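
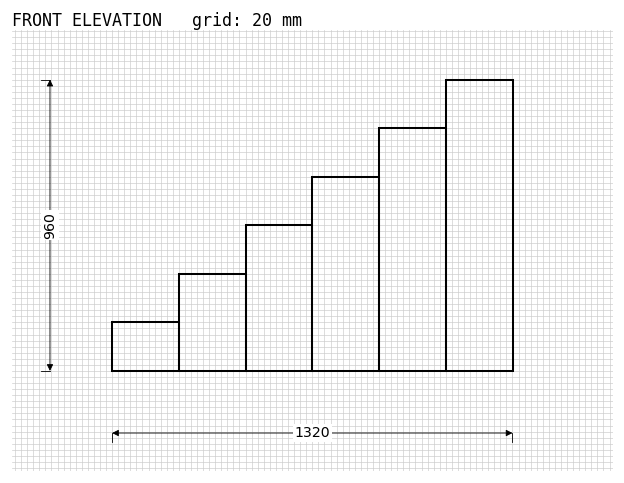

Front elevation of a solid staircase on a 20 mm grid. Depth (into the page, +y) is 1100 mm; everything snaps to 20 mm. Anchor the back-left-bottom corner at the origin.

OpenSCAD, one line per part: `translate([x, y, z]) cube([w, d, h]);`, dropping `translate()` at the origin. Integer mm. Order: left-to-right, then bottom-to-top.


cube([220, 1100, 160]);
translate([220, 0, 0]) cube([220, 1100, 320]);
translate([440, 0, 0]) cube([220, 1100, 480]);
translate([660, 0, 0]) cube([220, 1100, 640]);
translate([880, 0, 0]) cube([220, 1100, 800]);
translate([1100, 0, 0]) cube([220, 1100, 960]);


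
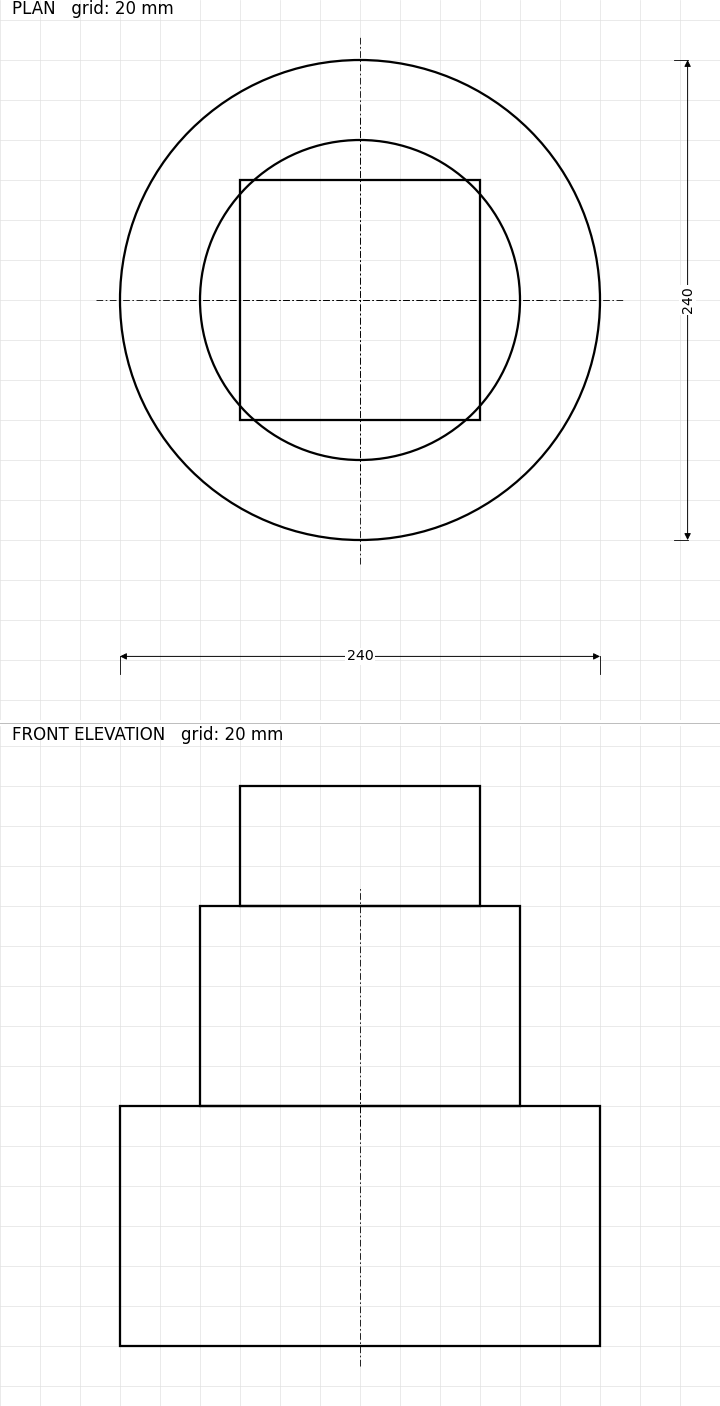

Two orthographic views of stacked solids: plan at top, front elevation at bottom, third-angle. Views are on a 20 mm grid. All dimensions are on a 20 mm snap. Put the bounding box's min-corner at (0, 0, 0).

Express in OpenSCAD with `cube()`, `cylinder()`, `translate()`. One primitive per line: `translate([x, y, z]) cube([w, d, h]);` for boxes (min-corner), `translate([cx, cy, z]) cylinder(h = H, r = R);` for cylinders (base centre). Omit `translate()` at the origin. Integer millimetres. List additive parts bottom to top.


translate([120, 120, 0]) cylinder(h = 120, r = 120);
translate([120, 120, 120]) cylinder(h = 100, r = 80);
translate([60, 60, 220]) cube([120, 120, 60]);


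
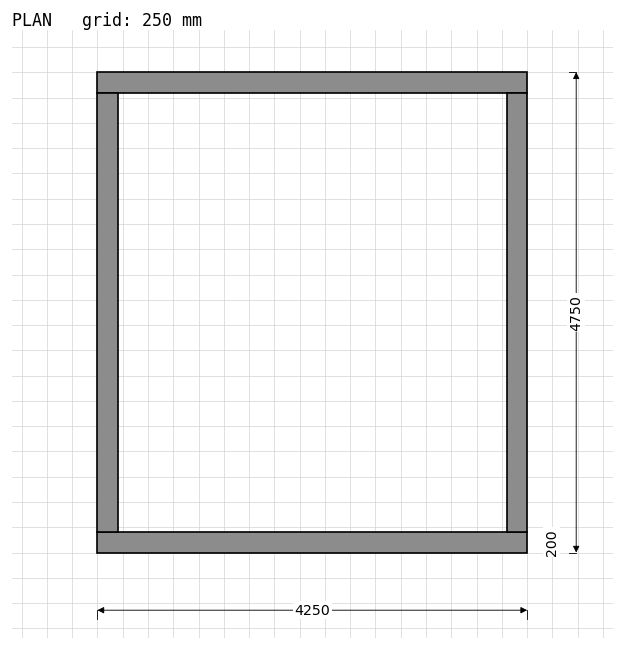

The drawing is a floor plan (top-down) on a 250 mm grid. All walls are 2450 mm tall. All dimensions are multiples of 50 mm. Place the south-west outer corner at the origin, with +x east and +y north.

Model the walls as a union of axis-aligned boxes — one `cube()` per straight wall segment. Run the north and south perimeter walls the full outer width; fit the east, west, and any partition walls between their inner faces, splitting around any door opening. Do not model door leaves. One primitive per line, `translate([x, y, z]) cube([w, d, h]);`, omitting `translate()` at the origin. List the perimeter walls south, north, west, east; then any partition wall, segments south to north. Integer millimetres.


cube([4250, 200, 2450]);
translate([0, 4550, 0]) cube([4250, 200, 2450]);
translate([0, 200, 0]) cube([200, 4350, 2450]);
translate([4050, 200, 0]) cube([200, 4350, 2450]);


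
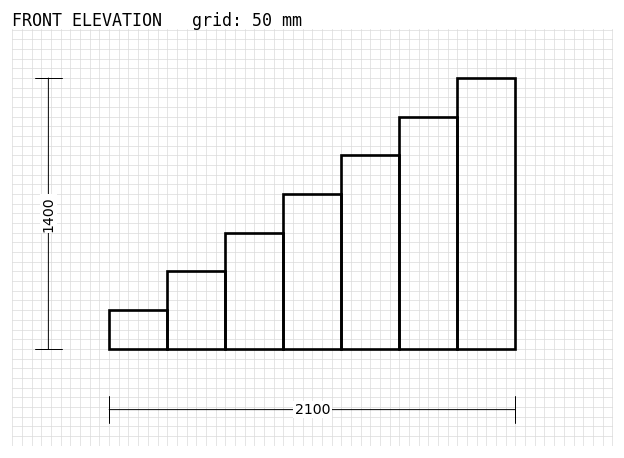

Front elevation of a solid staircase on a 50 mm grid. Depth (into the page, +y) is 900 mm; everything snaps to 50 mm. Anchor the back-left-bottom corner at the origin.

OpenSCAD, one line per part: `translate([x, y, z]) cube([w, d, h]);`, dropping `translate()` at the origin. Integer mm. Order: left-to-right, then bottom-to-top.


cube([300, 900, 200]);
translate([300, 0, 0]) cube([300, 900, 400]);
translate([600, 0, 0]) cube([300, 900, 600]);
translate([900, 0, 0]) cube([300, 900, 800]);
translate([1200, 0, 0]) cube([300, 900, 1000]);
translate([1500, 0, 0]) cube([300, 900, 1200]);
translate([1800, 0, 0]) cube([300, 900, 1400]);


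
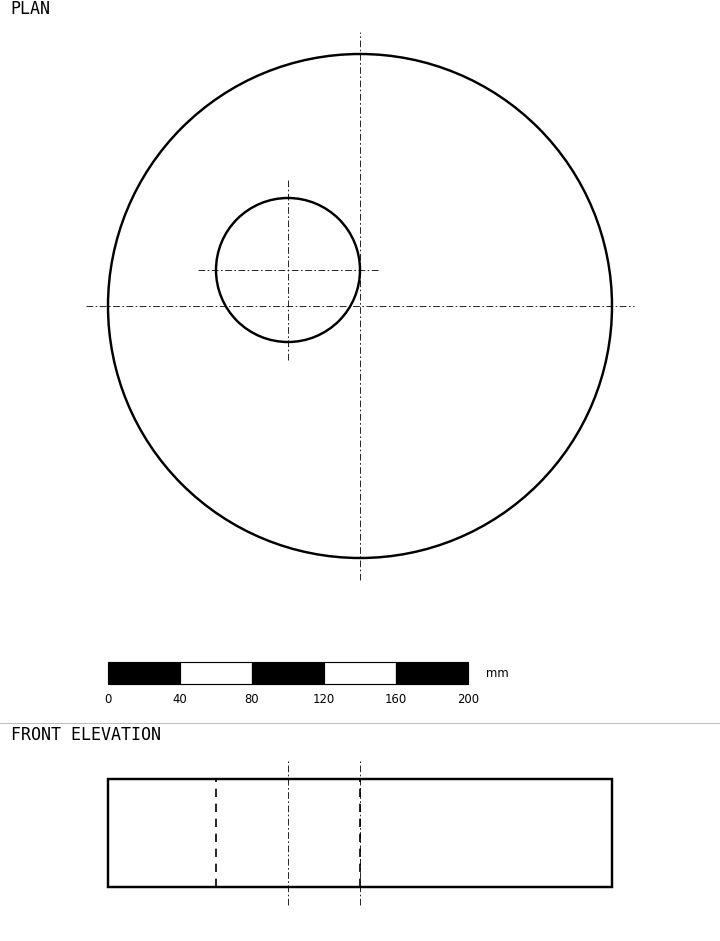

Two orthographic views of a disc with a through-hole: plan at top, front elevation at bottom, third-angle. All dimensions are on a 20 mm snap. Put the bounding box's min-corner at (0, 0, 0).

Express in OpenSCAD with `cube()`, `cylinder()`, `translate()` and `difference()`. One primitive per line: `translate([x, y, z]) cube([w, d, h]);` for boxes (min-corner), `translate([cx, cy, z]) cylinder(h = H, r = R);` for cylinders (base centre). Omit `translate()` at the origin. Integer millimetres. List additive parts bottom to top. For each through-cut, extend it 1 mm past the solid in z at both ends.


difference() {
  translate([140, 140, 0]) cylinder(h = 60, r = 140);
  translate([100, 160, -1]) cylinder(h = 62, r = 40);
}


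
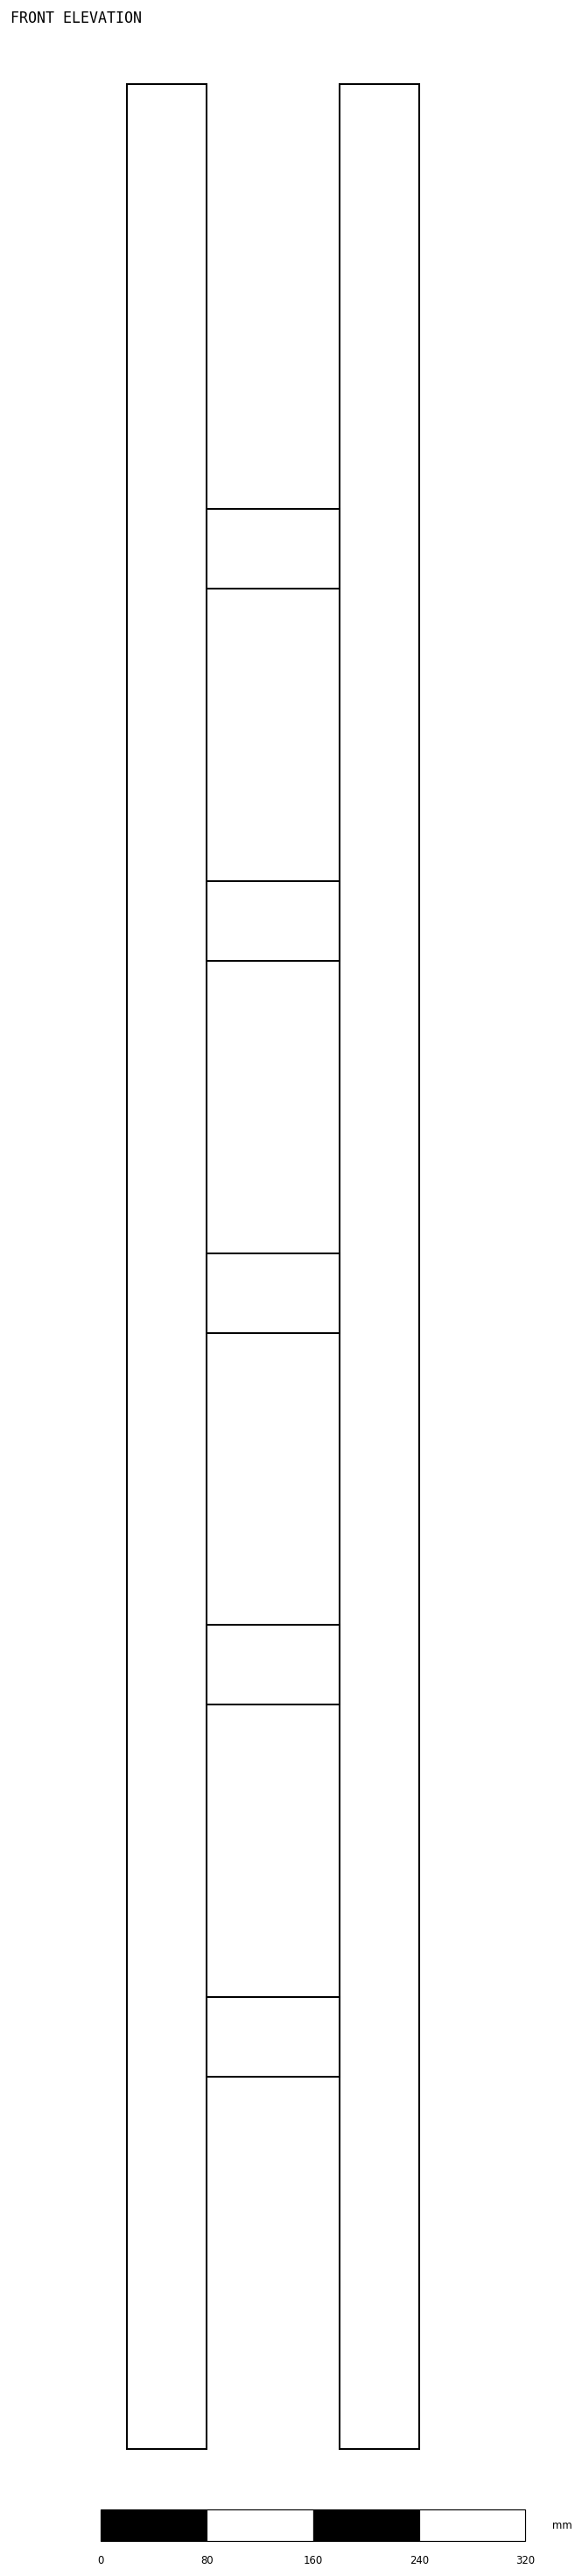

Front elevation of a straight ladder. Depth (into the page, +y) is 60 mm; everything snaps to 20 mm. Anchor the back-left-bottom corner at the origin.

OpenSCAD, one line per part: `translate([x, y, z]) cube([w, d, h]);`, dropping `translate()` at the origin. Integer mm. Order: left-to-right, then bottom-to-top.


cube([60, 60, 1780]);
translate([60, 0, 280]) cube([100, 60, 60]);
translate([60, 0, 560]) cube([100, 60, 60]);
translate([60, 0, 840]) cube([100, 60, 60]);
translate([60, 0, 1120]) cube([100, 60, 60]);
translate([60, 0, 1400]) cube([100, 60, 60]);
translate([160, 0, 0]) cube([60, 60, 1780]);


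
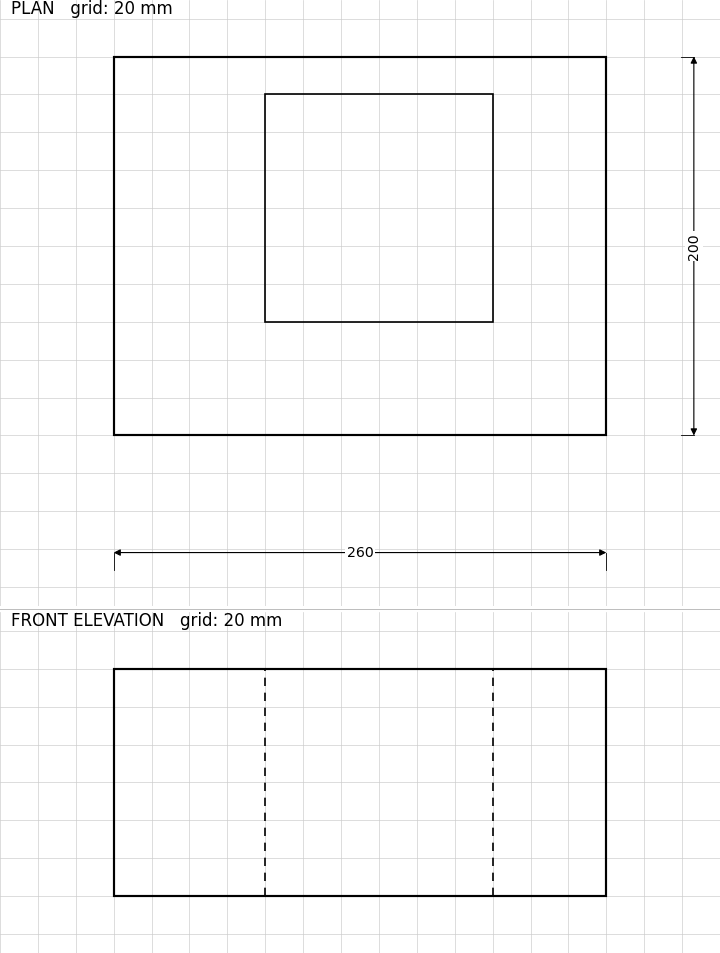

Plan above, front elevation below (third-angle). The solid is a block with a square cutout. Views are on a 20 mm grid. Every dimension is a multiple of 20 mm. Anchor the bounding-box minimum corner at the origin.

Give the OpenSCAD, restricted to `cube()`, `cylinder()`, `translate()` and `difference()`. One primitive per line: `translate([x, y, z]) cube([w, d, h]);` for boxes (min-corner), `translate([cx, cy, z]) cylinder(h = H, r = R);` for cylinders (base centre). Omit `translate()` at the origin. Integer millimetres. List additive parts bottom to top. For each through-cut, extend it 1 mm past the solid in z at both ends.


difference() {
  cube([260, 200, 120]);
  translate([80, 60, -1]) cube([120, 120, 122]);
}


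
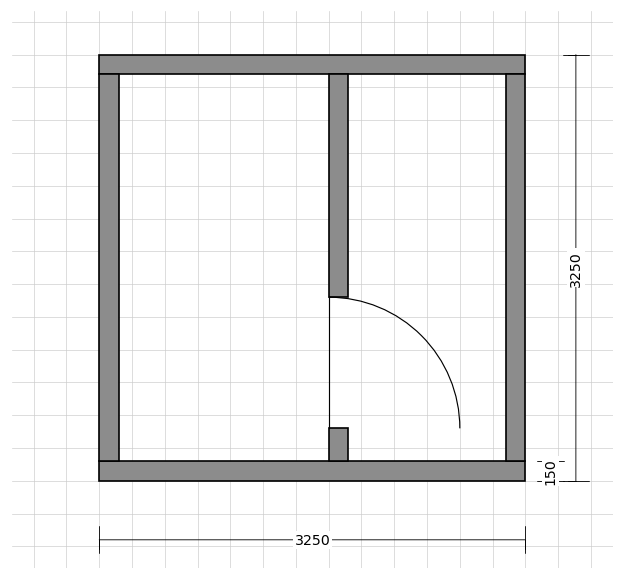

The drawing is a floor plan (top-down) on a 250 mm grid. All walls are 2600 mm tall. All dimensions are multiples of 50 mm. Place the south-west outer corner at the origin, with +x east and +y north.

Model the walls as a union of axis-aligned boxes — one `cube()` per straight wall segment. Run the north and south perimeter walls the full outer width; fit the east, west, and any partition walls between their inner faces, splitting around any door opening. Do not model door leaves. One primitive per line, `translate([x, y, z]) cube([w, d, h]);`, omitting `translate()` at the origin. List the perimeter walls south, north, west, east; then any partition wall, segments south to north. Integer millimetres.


cube([3250, 150, 2600]);
translate([0, 3100, 0]) cube([3250, 150, 2600]);
translate([0, 150, 0]) cube([150, 2950, 2600]);
translate([3100, 150, 0]) cube([150, 2950, 2600]);
translate([1750, 150, 0]) cube([150, 250, 2600]);
translate([1750, 1400, 0]) cube([150, 1700, 2600]);


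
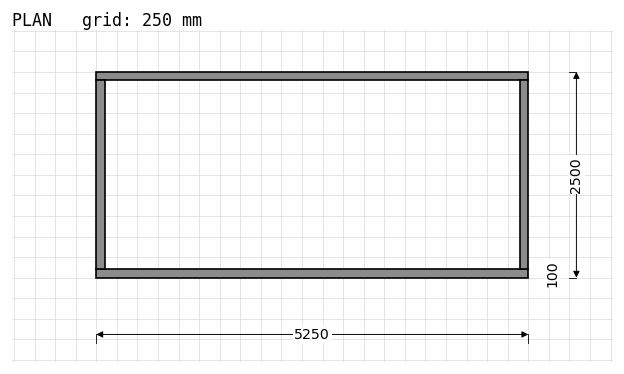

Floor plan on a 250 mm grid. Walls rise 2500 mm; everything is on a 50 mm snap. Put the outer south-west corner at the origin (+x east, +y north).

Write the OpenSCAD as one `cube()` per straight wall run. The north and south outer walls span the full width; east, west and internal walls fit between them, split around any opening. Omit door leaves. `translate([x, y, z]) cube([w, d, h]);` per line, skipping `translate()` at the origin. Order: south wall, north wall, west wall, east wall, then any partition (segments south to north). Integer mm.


cube([5250, 100, 2500]);
translate([0, 2400, 0]) cube([5250, 100, 2500]);
translate([0, 100, 0]) cube([100, 2300, 2500]);
translate([5150, 100, 0]) cube([100, 2300, 2500]);


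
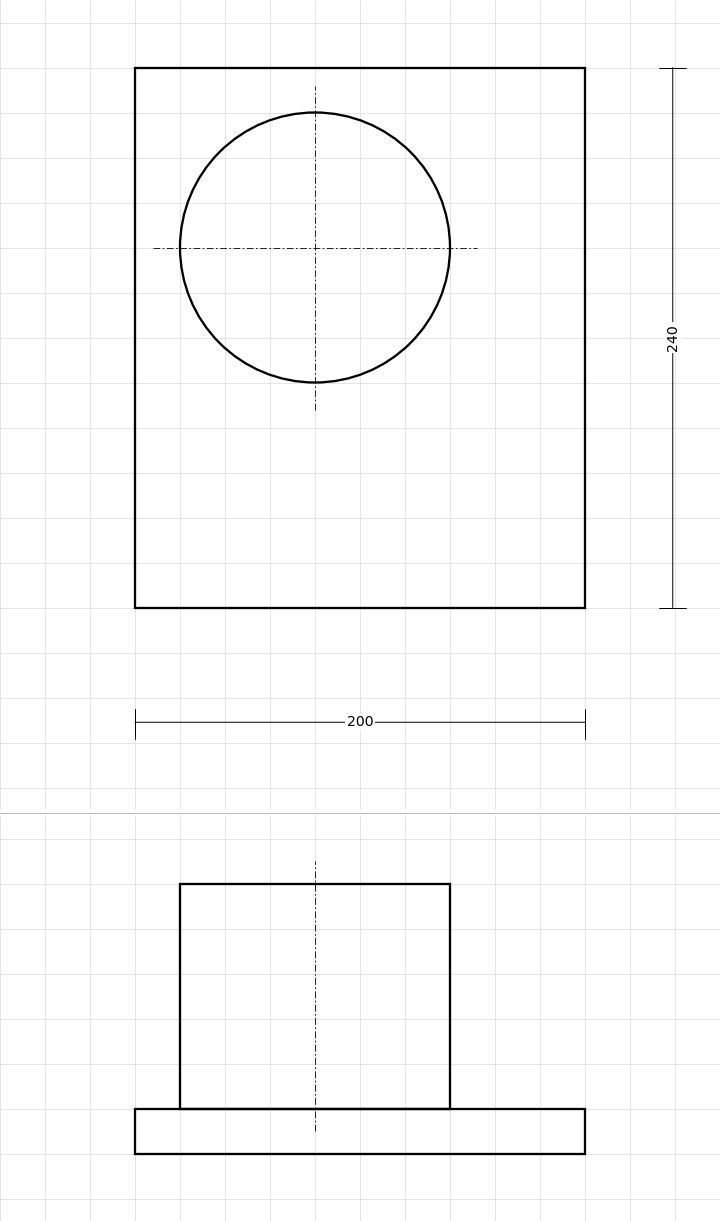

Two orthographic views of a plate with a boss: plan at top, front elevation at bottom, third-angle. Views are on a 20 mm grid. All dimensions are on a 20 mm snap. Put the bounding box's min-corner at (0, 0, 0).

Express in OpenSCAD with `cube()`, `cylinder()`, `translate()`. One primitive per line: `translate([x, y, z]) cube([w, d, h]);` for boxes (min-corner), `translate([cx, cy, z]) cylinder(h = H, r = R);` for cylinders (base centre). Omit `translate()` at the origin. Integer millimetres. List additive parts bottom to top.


cube([200, 240, 20]);
translate([80, 160, 20]) cylinder(h = 100, r = 60);


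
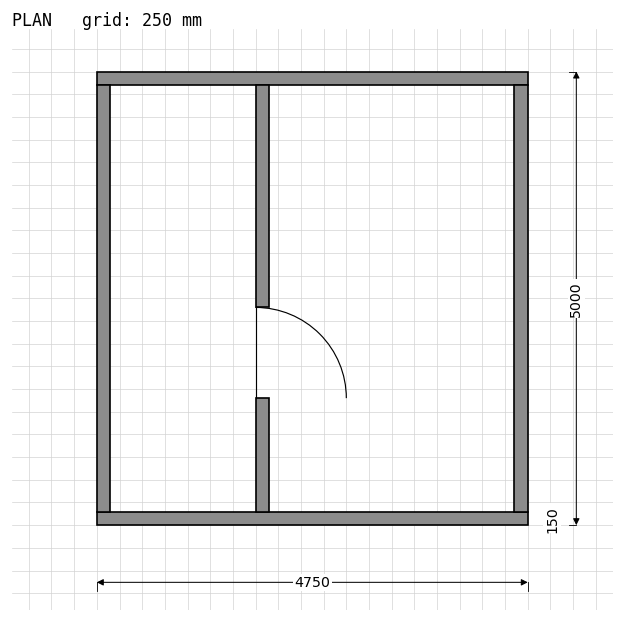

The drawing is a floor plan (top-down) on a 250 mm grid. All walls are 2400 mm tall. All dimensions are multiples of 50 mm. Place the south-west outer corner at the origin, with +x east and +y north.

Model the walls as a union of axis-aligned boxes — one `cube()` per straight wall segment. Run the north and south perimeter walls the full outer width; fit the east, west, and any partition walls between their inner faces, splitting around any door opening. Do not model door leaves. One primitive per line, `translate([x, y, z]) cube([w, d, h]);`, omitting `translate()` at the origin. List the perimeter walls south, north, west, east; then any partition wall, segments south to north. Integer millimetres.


cube([4750, 150, 2400]);
translate([0, 4850, 0]) cube([4750, 150, 2400]);
translate([0, 150, 0]) cube([150, 4700, 2400]);
translate([4600, 150, 0]) cube([150, 4700, 2400]);
translate([1750, 150, 0]) cube([150, 1250, 2400]);
translate([1750, 2400, 0]) cube([150, 2450, 2400]);


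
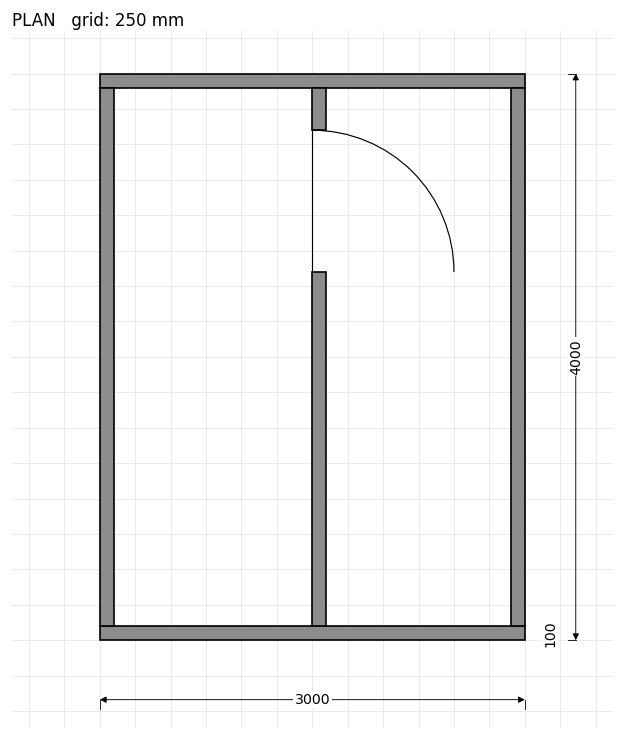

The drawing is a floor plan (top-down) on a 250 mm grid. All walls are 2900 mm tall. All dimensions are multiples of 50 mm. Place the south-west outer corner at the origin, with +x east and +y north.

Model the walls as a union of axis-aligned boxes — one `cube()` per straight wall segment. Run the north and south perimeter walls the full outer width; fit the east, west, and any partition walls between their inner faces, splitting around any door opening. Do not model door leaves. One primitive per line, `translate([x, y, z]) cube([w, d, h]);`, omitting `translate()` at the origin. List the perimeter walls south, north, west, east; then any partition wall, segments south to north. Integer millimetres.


cube([3000, 100, 2900]);
translate([0, 3900, 0]) cube([3000, 100, 2900]);
translate([0, 100, 0]) cube([100, 3800, 2900]);
translate([2900, 100, 0]) cube([100, 3800, 2900]);
translate([1500, 100, 0]) cube([100, 2500, 2900]);
translate([1500, 3600, 0]) cube([100, 300, 2900]);


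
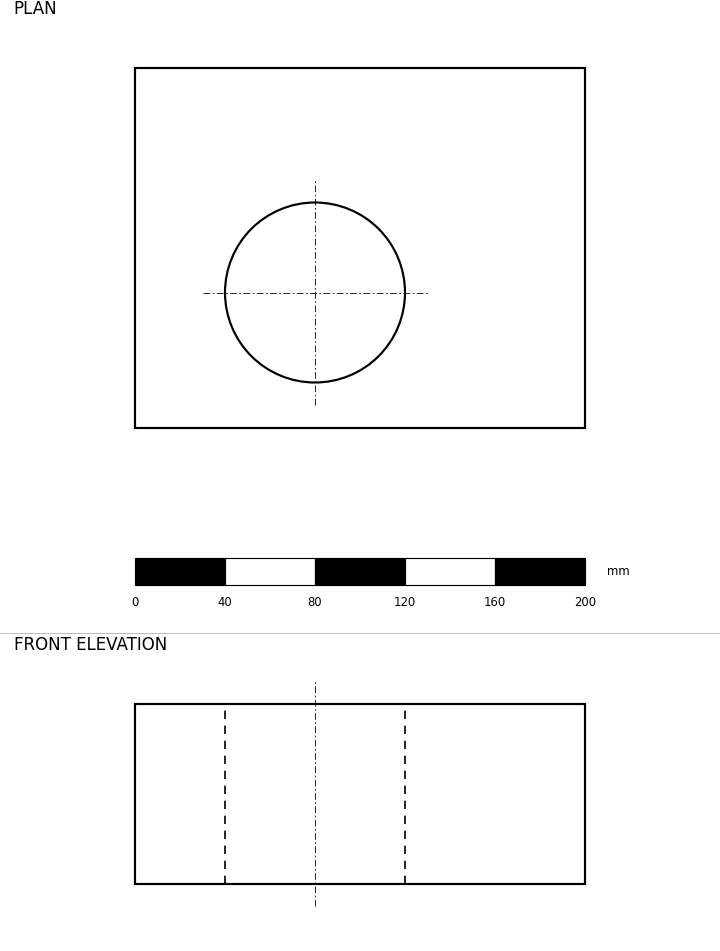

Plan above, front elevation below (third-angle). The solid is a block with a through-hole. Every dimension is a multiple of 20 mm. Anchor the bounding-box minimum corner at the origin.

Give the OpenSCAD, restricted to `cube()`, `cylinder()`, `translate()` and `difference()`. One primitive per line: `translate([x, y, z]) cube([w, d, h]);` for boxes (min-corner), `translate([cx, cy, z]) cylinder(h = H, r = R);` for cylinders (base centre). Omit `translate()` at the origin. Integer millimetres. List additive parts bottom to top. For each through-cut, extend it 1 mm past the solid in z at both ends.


difference() {
  cube([200, 160, 80]);
  translate([80, 60, -1]) cylinder(h = 82, r = 40);
}


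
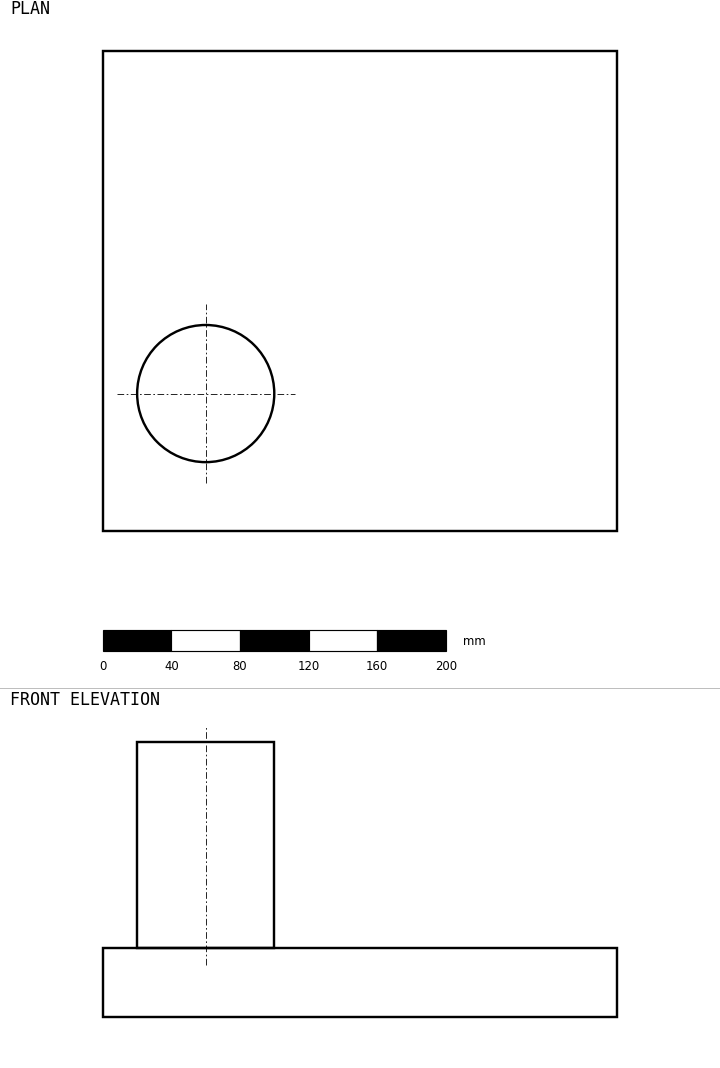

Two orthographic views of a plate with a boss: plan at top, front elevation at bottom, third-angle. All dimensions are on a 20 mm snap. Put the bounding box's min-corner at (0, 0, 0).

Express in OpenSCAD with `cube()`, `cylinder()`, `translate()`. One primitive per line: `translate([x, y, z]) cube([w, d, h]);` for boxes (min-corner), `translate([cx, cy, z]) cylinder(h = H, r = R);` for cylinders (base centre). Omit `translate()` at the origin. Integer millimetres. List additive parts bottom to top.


cube([300, 280, 40]);
translate([60, 80, 40]) cylinder(h = 120, r = 40);


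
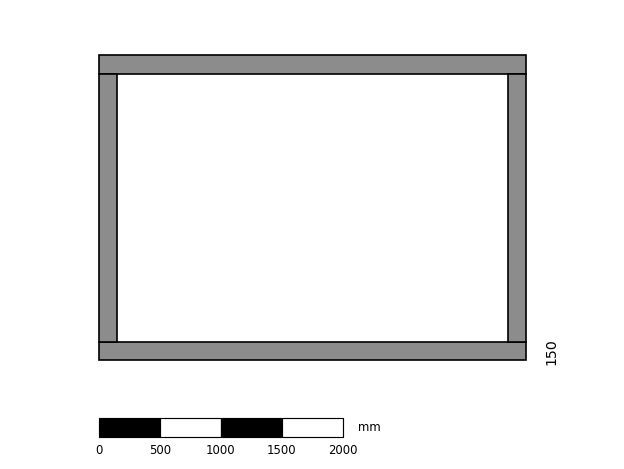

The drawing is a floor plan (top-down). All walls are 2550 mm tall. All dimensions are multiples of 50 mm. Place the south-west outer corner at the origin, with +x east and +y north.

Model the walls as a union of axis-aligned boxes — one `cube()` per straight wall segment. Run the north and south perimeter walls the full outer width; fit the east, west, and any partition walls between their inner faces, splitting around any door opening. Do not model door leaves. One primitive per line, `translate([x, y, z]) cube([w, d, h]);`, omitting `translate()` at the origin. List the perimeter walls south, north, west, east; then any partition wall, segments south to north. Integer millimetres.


cube([3500, 150, 2550]);
translate([0, 2350, 0]) cube([3500, 150, 2550]);
translate([0, 150, 0]) cube([150, 2200, 2550]);
translate([3350, 150, 0]) cube([150, 2200, 2550]);


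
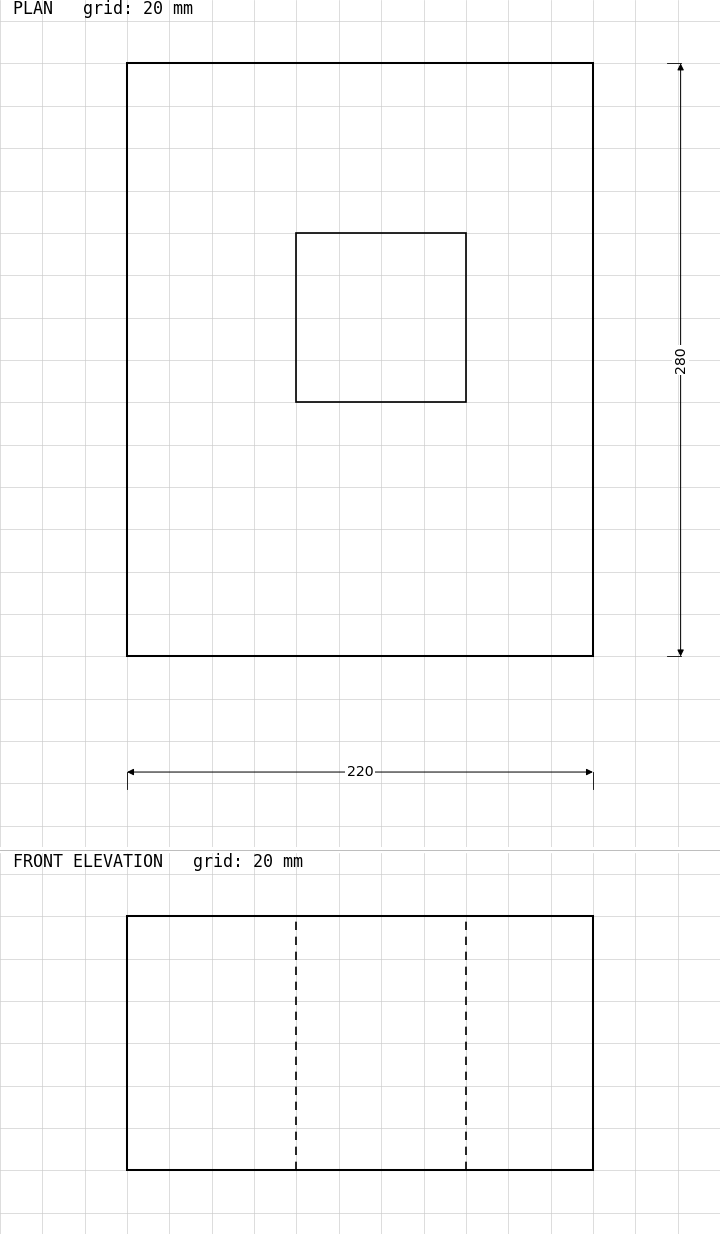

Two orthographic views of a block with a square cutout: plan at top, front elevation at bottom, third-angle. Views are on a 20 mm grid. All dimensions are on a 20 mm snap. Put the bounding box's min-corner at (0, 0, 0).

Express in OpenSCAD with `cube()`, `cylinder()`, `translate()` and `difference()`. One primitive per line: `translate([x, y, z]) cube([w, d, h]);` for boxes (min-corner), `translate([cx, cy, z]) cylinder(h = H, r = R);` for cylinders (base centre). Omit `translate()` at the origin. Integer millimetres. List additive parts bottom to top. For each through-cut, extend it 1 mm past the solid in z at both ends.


difference() {
  cube([220, 280, 120]);
  translate([80, 120, -1]) cube([80, 80, 122]);
}


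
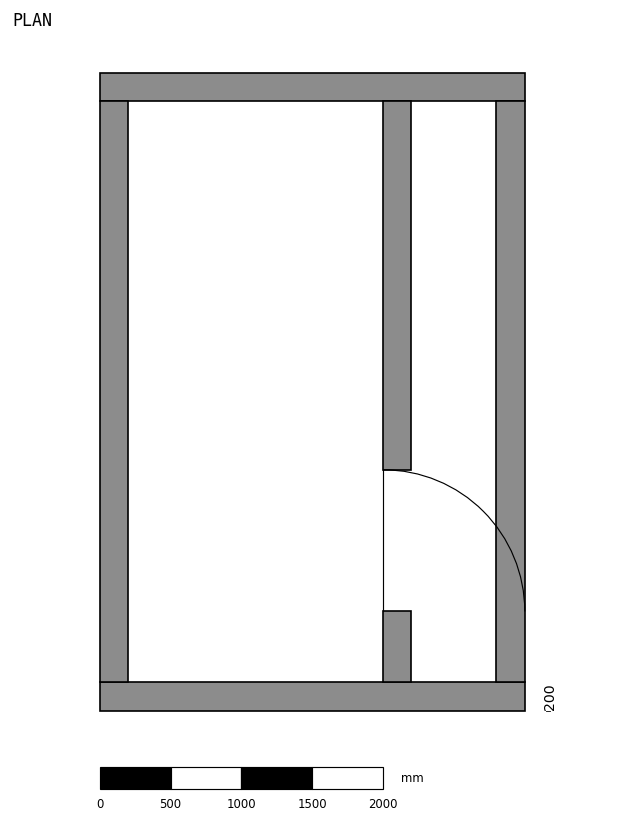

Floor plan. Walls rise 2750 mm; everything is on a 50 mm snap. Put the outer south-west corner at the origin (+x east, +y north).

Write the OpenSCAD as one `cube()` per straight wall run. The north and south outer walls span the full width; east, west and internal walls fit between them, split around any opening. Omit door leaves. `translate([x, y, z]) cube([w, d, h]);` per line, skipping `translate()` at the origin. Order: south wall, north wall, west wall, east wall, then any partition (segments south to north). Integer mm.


cube([3000, 200, 2750]);
translate([0, 4300, 0]) cube([3000, 200, 2750]);
translate([0, 200, 0]) cube([200, 4100, 2750]);
translate([2800, 200, 0]) cube([200, 4100, 2750]);
translate([2000, 200, 0]) cube([200, 500, 2750]);
translate([2000, 1700, 0]) cube([200, 2600, 2750]);


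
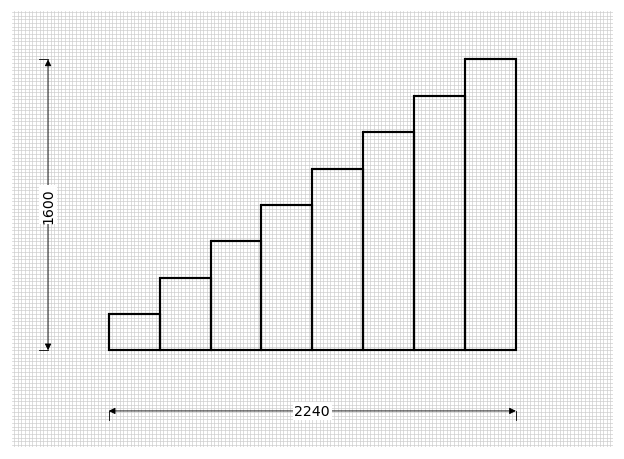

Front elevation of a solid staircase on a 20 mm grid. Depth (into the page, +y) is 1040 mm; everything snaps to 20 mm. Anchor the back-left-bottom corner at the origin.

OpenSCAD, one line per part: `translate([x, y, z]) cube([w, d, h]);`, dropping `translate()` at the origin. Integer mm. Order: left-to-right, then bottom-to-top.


cube([280, 1040, 200]);
translate([280, 0, 0]) cube([280, 1040, 400]);
translate([560, 0, 0]) cube([280, 1040, 600]);
translate([840, 0, 0]) cube([280, 1040, 800]);
translate([1120, 0, 0]) cube([280, 1040, 1000]);
translate([1400, 0, 0]) cube([280, 1040, 1200]);
translate([1680, 0, 0]) cube([280, 1040, 1400]);
translate([1960, 0, 0]) cube([280, 1040, 1600]);


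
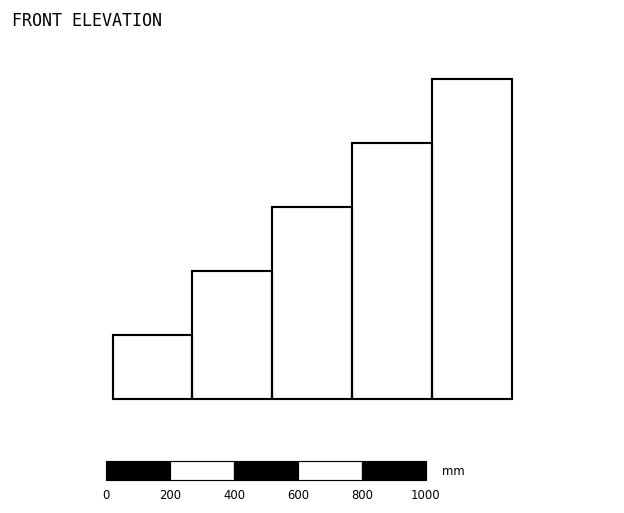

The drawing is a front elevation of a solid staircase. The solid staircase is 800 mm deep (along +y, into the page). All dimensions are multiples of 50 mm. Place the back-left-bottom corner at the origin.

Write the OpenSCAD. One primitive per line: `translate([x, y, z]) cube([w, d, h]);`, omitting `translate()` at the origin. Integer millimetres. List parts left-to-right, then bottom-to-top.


cube([250, 800, 200]);
translate([250, 0, 0]) cube([250, 800, 400]);
translate([500, 0, 0]) cube([250, 800, 600]);
translate([750, 0, 0]) cube([250, 800, 800]);
translate([1000, 0, 0]) cube([250, 800, 1000]);


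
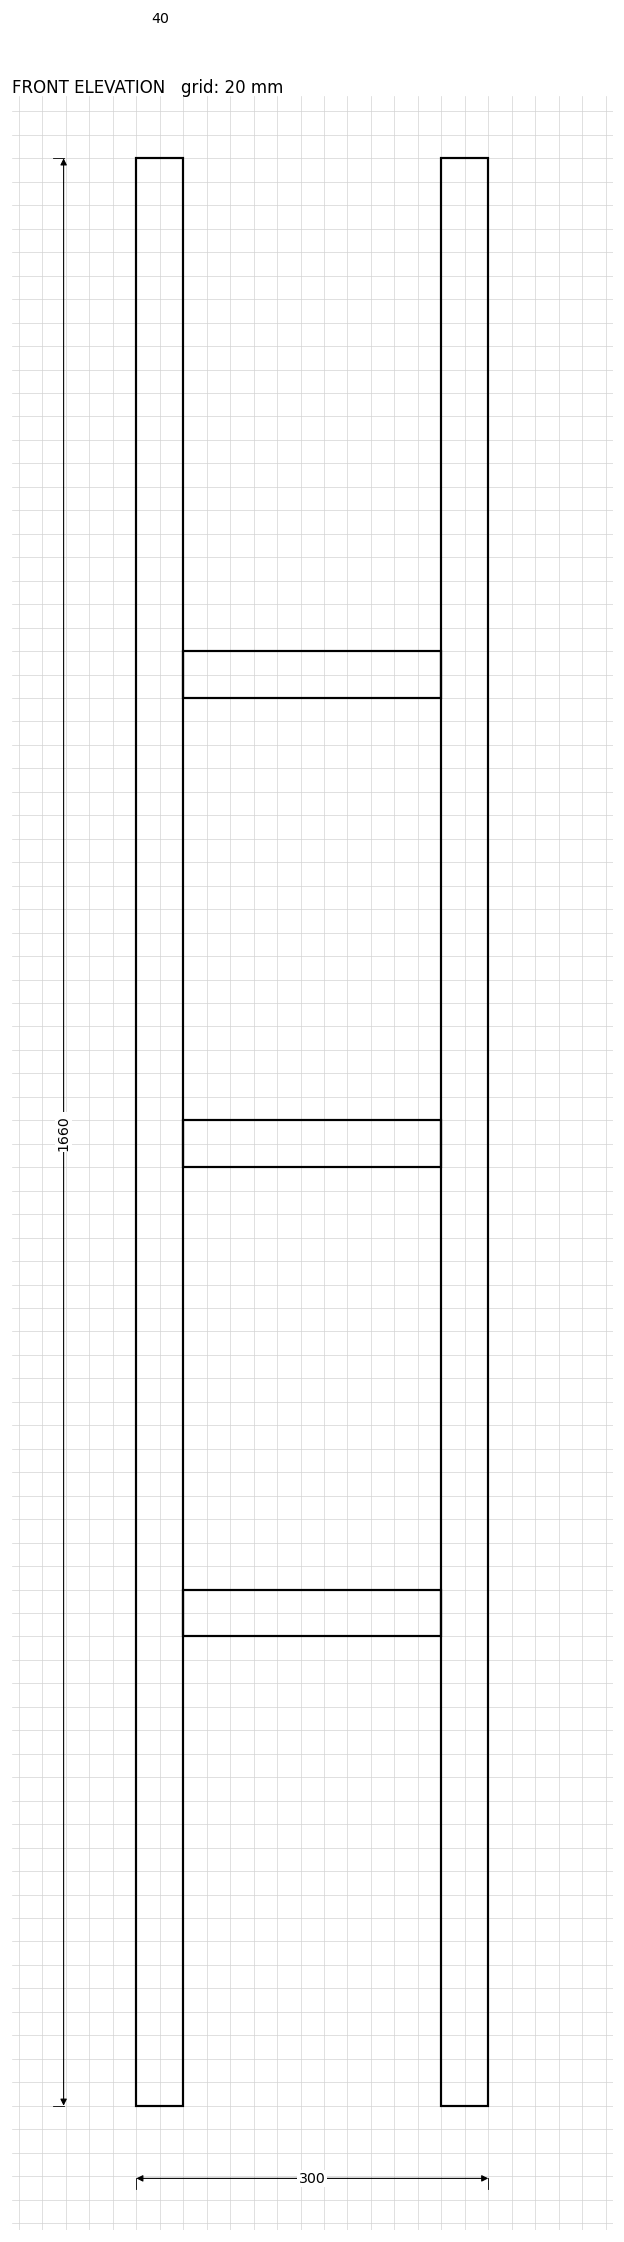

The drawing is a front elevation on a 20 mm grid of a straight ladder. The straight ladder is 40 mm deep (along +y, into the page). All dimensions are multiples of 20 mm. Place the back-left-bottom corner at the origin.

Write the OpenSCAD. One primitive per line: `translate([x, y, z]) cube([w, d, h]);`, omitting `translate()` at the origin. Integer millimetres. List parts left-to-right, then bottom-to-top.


cube([40, 40, 1660]);
translate([40, 0, 400]) cube([220, 40, 40]);
translate([40, 0, 800]) cube([220, 40, 40]);
translate([40, 0, 1200]) cube([220, 40, 40]);
translate([260, 0, 0]) cube([40, 40, 1660]);


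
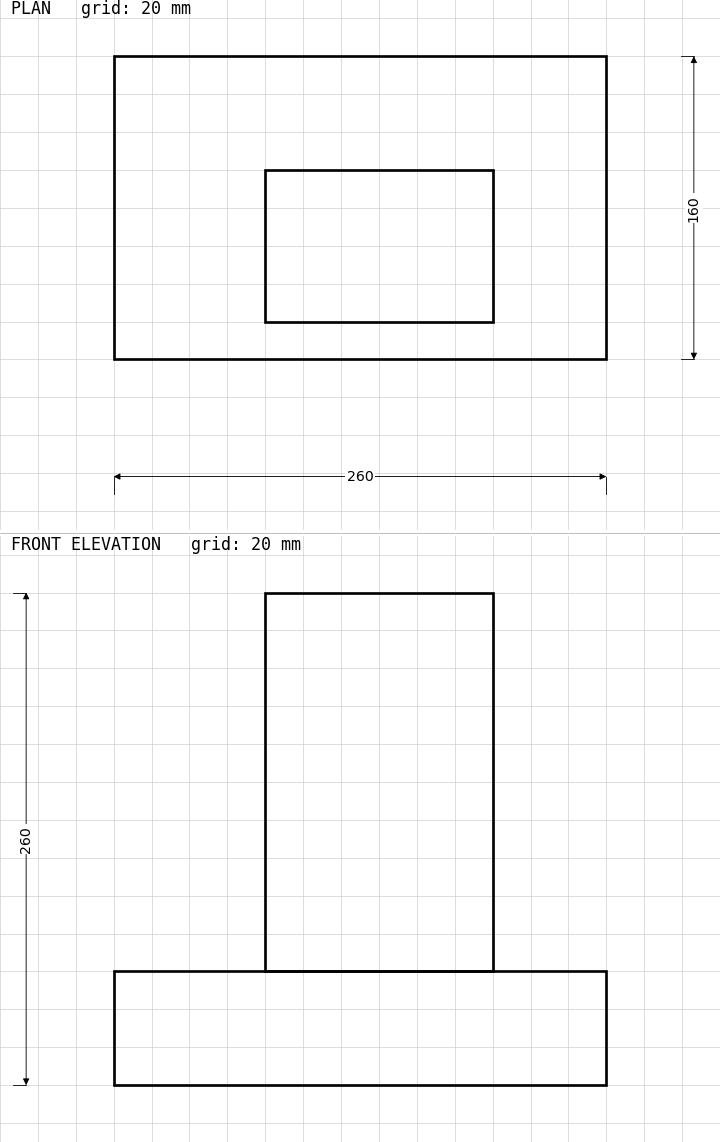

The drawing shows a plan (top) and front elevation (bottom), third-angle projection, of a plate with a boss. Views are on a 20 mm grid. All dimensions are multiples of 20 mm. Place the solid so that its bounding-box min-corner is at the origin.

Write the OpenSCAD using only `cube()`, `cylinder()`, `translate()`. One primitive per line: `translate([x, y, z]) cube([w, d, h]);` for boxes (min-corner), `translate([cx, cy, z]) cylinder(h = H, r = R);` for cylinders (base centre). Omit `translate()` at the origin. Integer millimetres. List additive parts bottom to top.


cube([260, 160, 60]);
translate([80, 20, 60]) cube([120, 80, 200]);


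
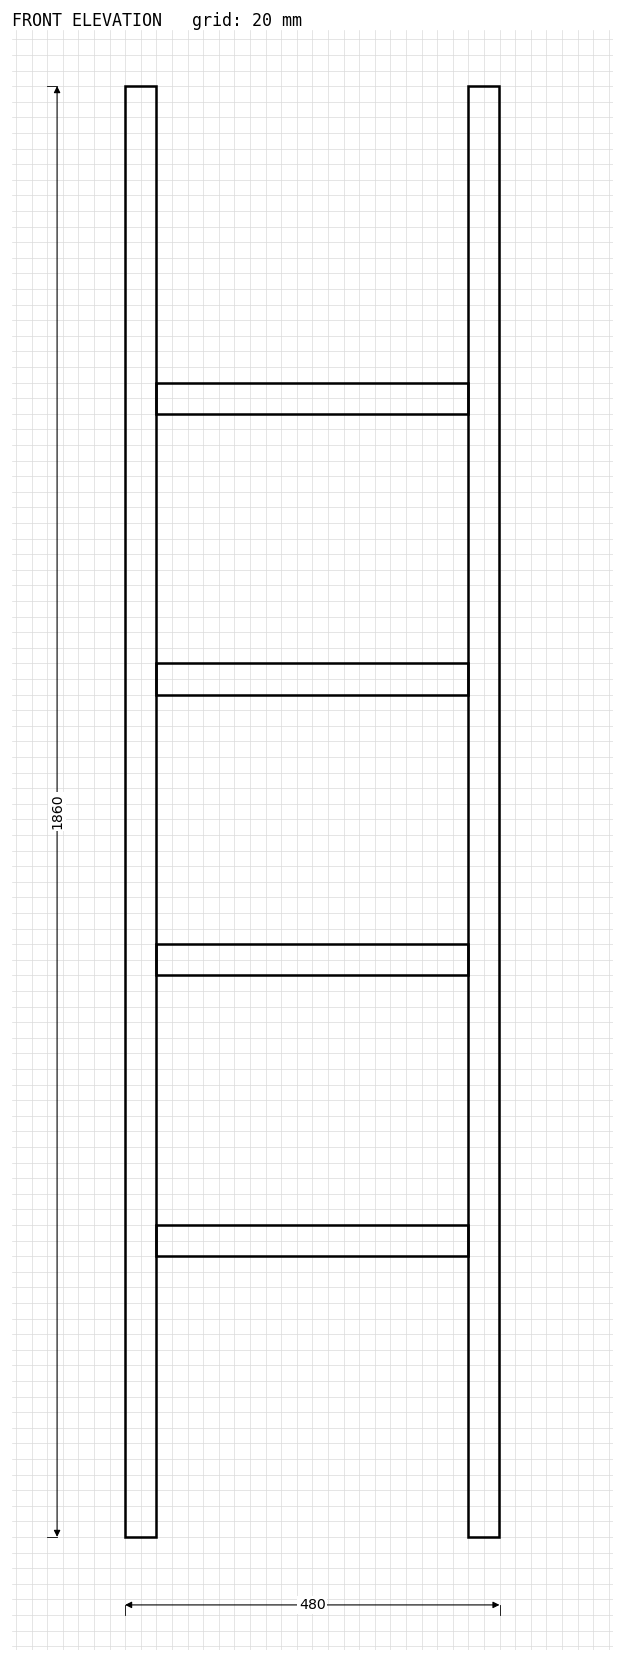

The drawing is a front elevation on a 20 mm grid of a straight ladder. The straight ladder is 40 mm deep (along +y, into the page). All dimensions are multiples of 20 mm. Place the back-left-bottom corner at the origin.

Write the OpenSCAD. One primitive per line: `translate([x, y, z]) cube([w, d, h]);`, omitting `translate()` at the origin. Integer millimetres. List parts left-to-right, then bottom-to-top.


cube([40, 40, 1860]);
translate([40, 0, 360]) cube([400, 40, 40]);
translate([40, 0, 720]) cube([400, 40, 40]);
translate([40, 0, 1080]) cube([400, 40, 40]);
translate([40, 0, 1440]) cube([400, 40, 40]);
translate([440, 0, 0]) cube([40, 40, 1860]);


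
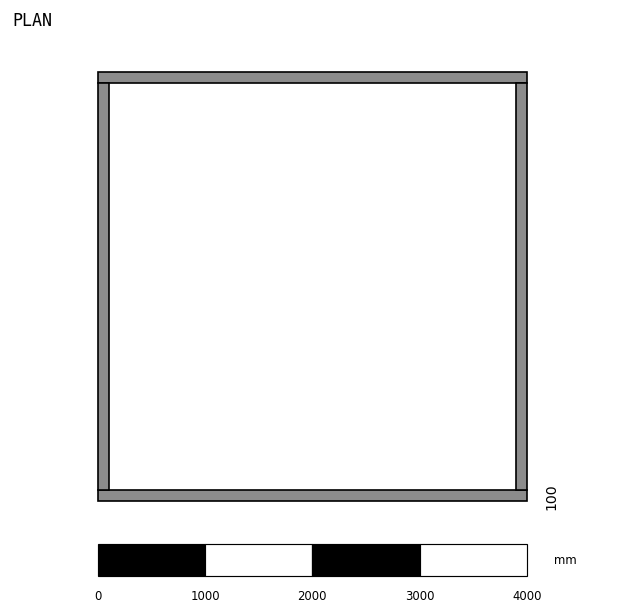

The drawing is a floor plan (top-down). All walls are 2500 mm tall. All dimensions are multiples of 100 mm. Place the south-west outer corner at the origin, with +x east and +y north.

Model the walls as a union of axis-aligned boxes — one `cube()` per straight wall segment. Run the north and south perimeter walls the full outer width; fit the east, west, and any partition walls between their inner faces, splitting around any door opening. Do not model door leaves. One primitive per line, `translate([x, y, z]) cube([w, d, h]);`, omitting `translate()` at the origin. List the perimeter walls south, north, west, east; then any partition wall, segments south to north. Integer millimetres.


cube([4000, 100, 2500]);
translate([0, 3900, 0]) cube([4000, 100, 2500]);
translate([0, 100, 0]) cube([100, 3800, 2500]);
translate([3900, 100, 0]) cube([100, 3800, 2500]);


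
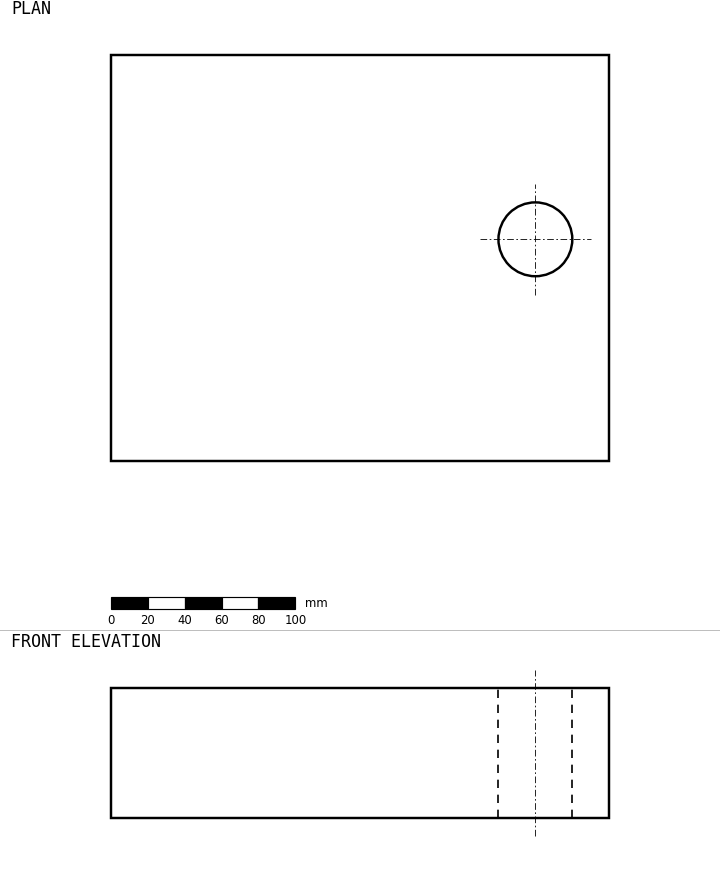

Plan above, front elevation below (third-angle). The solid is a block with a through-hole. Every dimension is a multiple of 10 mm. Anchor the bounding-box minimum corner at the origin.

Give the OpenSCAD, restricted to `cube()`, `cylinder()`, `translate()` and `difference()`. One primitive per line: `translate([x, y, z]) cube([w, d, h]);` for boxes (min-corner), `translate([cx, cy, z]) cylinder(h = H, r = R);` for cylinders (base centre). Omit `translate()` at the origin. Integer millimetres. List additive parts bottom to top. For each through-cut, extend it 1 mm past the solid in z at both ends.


difference() {
  cube([270, 220, 70]);
  translate([230, 120, -1]) cylinder(h = 72, r = 20);
}


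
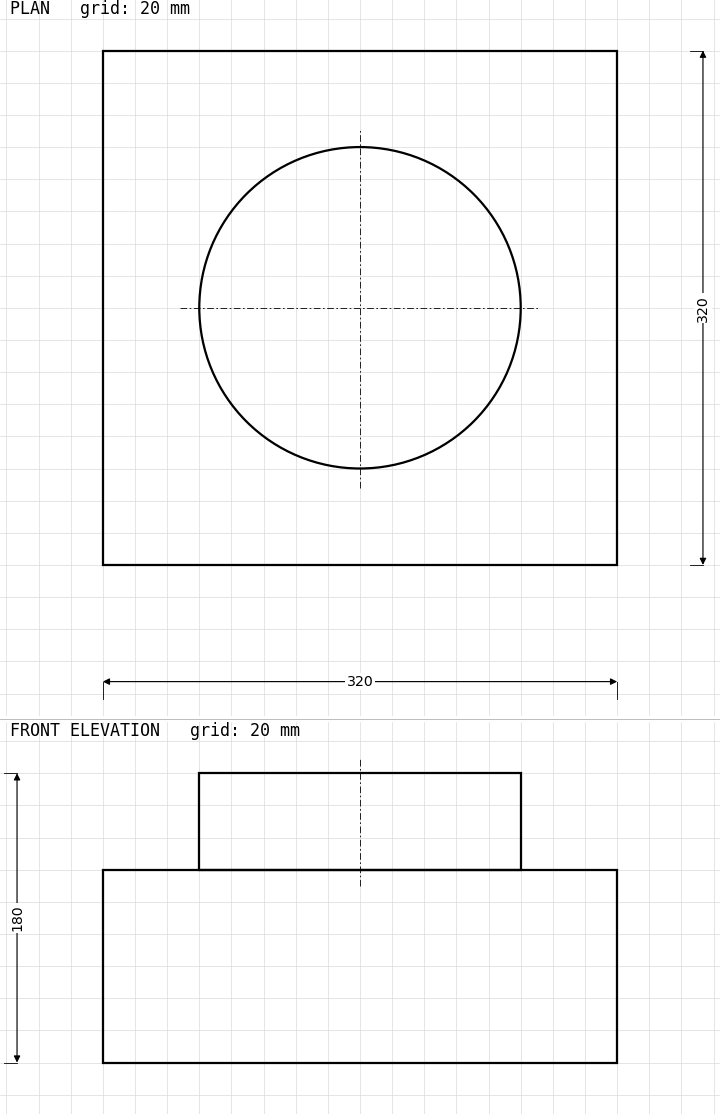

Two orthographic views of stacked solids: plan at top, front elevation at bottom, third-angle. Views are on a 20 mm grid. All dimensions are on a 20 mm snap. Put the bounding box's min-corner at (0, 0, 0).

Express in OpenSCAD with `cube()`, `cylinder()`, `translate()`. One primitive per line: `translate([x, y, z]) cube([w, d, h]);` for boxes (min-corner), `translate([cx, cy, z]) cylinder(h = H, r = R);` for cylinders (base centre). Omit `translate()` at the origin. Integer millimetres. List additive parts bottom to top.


cube([320, 320, 120]);
translate([160, 160, 120]) cylinder(h = 60, r = 100);


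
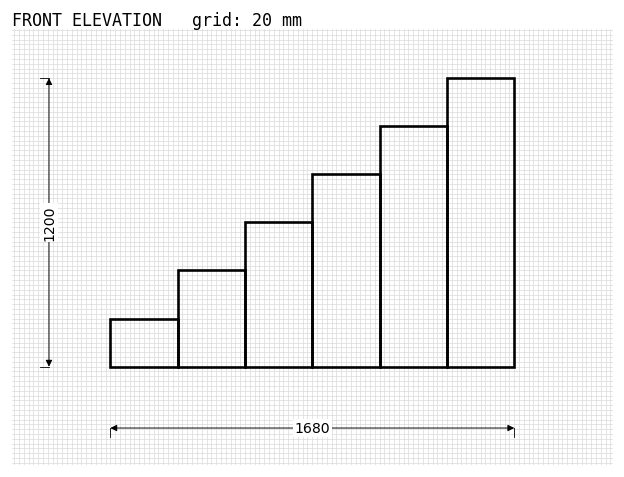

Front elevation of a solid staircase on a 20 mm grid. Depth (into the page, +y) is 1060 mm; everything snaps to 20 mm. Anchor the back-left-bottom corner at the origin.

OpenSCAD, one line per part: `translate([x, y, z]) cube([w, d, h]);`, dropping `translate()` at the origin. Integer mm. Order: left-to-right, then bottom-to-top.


cube([280, 1060, 200]);
translate([280, 0, 0]) cube([280, 1060, 400]);
translate([560, 0, 0]) cube([280, 1060, 600]);
translate([840, 0, 0]) cube([280, 1060, 800]);
translate([1120, 0, 0]) cube([280, 1060, 1000]);
translate([1400, 0, 0]) cube([280, 1060, 1200]);


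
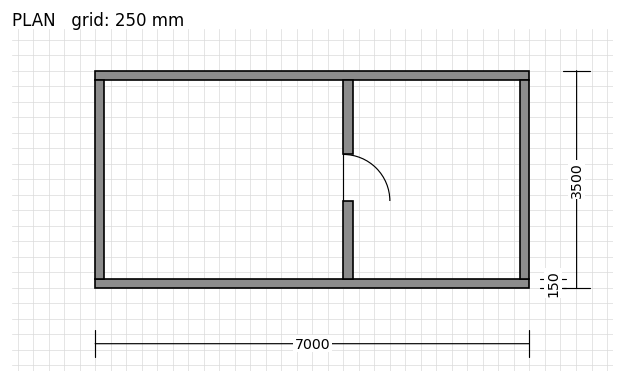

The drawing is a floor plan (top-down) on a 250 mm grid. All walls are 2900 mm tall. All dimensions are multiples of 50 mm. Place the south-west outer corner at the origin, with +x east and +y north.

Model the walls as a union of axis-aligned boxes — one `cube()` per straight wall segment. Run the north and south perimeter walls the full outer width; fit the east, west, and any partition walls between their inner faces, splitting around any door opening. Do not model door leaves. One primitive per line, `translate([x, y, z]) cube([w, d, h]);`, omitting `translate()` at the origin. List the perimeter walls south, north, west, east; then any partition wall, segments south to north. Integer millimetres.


cube([7000, 150, 2900]);
translate([0, 3350, 0]) cube([7000, 150, 2900]);
translate([0, 150, 0]) cube([150, 3200, 2900]);
translate([6850, 150, 0]) cube([150, 3200, 2900]);
translate([4000, 150, 0]) cube([150, 1250, 2900]);
translate([4000, 2150, 0]) cube([150, 1200, 2900]);


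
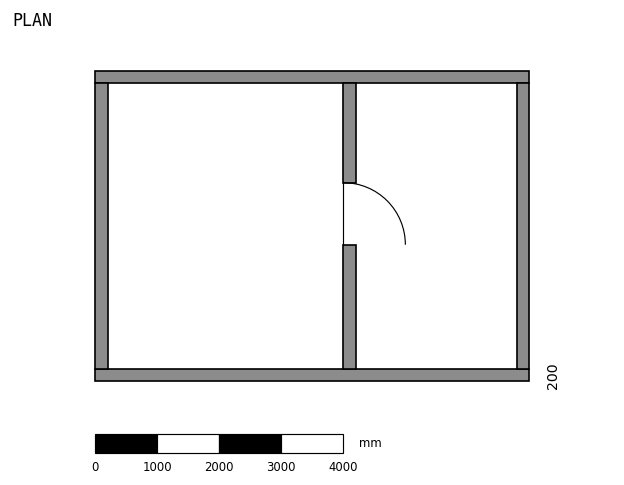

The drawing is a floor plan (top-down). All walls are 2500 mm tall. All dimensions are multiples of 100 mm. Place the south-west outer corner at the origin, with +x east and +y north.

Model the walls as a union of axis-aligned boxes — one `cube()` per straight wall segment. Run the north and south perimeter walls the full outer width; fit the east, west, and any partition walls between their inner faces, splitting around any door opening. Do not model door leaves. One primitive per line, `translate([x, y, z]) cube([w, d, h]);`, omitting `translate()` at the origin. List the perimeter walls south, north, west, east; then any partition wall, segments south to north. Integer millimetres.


cube([7000, 200, 2500]);
translate([0, 4800, 0]) cube([7000, 200, 2500]);
translate([0, 200, 0]) cube([200, 4600, 2500]);
translate([6800, 200, 0]) cube([200, 4600, 2500]);
translate([4000, 200, 0]) cube([200, 2000, 2500]);
translate([4000, 3200, 0]) cube([200, 1600, 2500]);


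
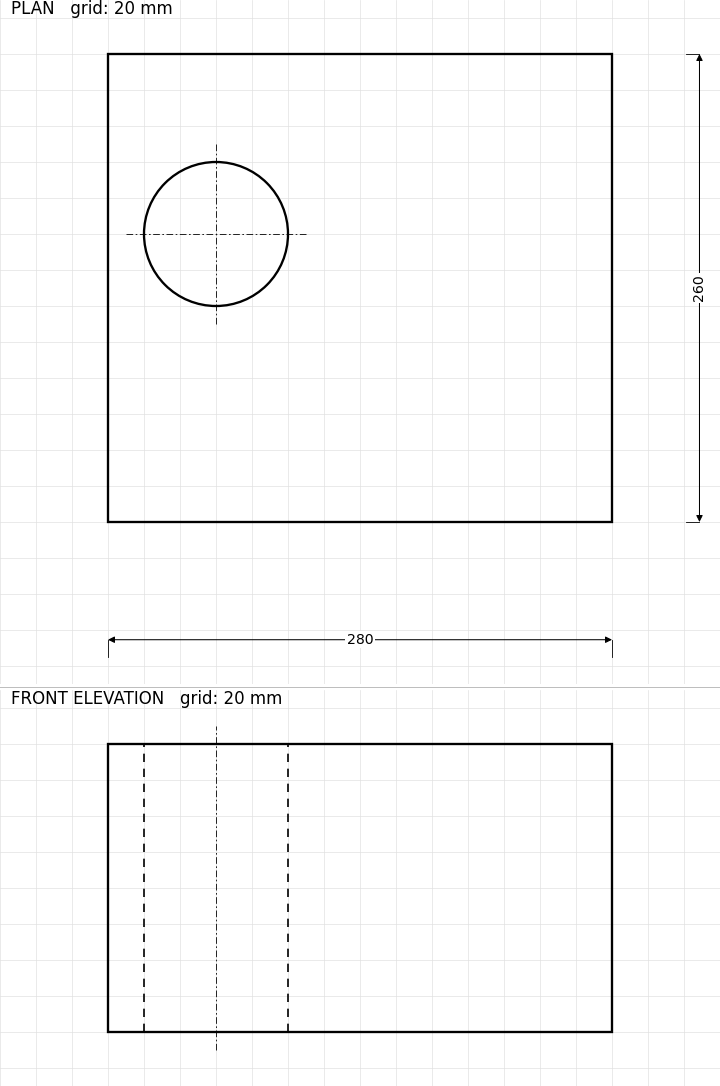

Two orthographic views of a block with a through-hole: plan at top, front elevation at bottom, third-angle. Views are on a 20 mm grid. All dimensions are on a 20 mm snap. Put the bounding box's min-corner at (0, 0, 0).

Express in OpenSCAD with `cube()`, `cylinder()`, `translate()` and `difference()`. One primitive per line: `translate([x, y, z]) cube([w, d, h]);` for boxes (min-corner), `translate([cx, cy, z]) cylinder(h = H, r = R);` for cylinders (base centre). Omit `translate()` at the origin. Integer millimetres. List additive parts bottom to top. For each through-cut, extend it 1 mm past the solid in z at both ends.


difference() {
  cube([280, 260, 160]);
  translate([60, 160, -1]) cylinder(h = 162, r = 40);
}


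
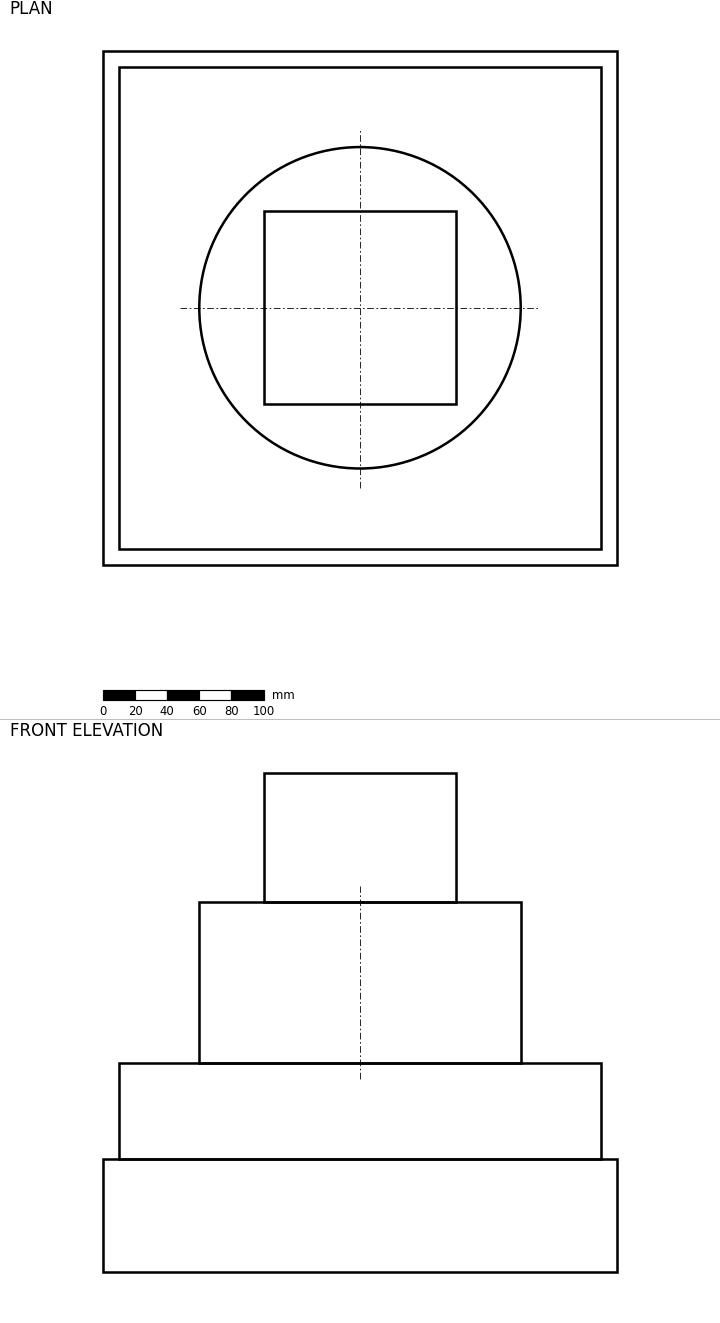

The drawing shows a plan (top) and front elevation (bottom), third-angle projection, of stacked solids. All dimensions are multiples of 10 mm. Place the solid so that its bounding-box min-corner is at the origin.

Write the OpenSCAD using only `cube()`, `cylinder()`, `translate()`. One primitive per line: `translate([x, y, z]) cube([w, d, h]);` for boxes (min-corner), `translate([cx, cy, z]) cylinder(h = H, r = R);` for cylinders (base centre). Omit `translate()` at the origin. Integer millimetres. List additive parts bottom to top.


cube([320, 320, 70]);
translate([10, 10, 70]) cube([300, 300, 60]);
translate([160, 160, 130]) cylinder(h = 100, r = 100);
translate([100, 100, 230]) cube([120, 120, 80]);


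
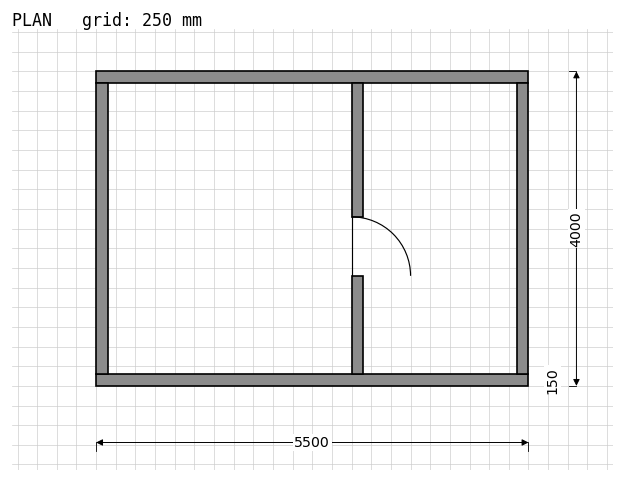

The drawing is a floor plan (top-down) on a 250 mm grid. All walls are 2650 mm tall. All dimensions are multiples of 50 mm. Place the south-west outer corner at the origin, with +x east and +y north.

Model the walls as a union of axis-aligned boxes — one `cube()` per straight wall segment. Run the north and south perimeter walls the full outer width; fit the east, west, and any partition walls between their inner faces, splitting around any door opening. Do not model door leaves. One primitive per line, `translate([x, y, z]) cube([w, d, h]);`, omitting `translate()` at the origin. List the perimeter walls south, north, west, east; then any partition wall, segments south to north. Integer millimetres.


cube([5500, 150, 2650]);
translate([0, 3850, 0]) cube([5500, 150, 2650]);
translate([0, 150, 0]) cube([150, 3700, 2650]);
translate([5350, 150, 0]) cube([150, 3700, 2650]);
translate([3250, 150, 0]) cube([150, 1250, 2650]);
translate([3250, 2150, 0]) cube([150, 1700, 2650]);


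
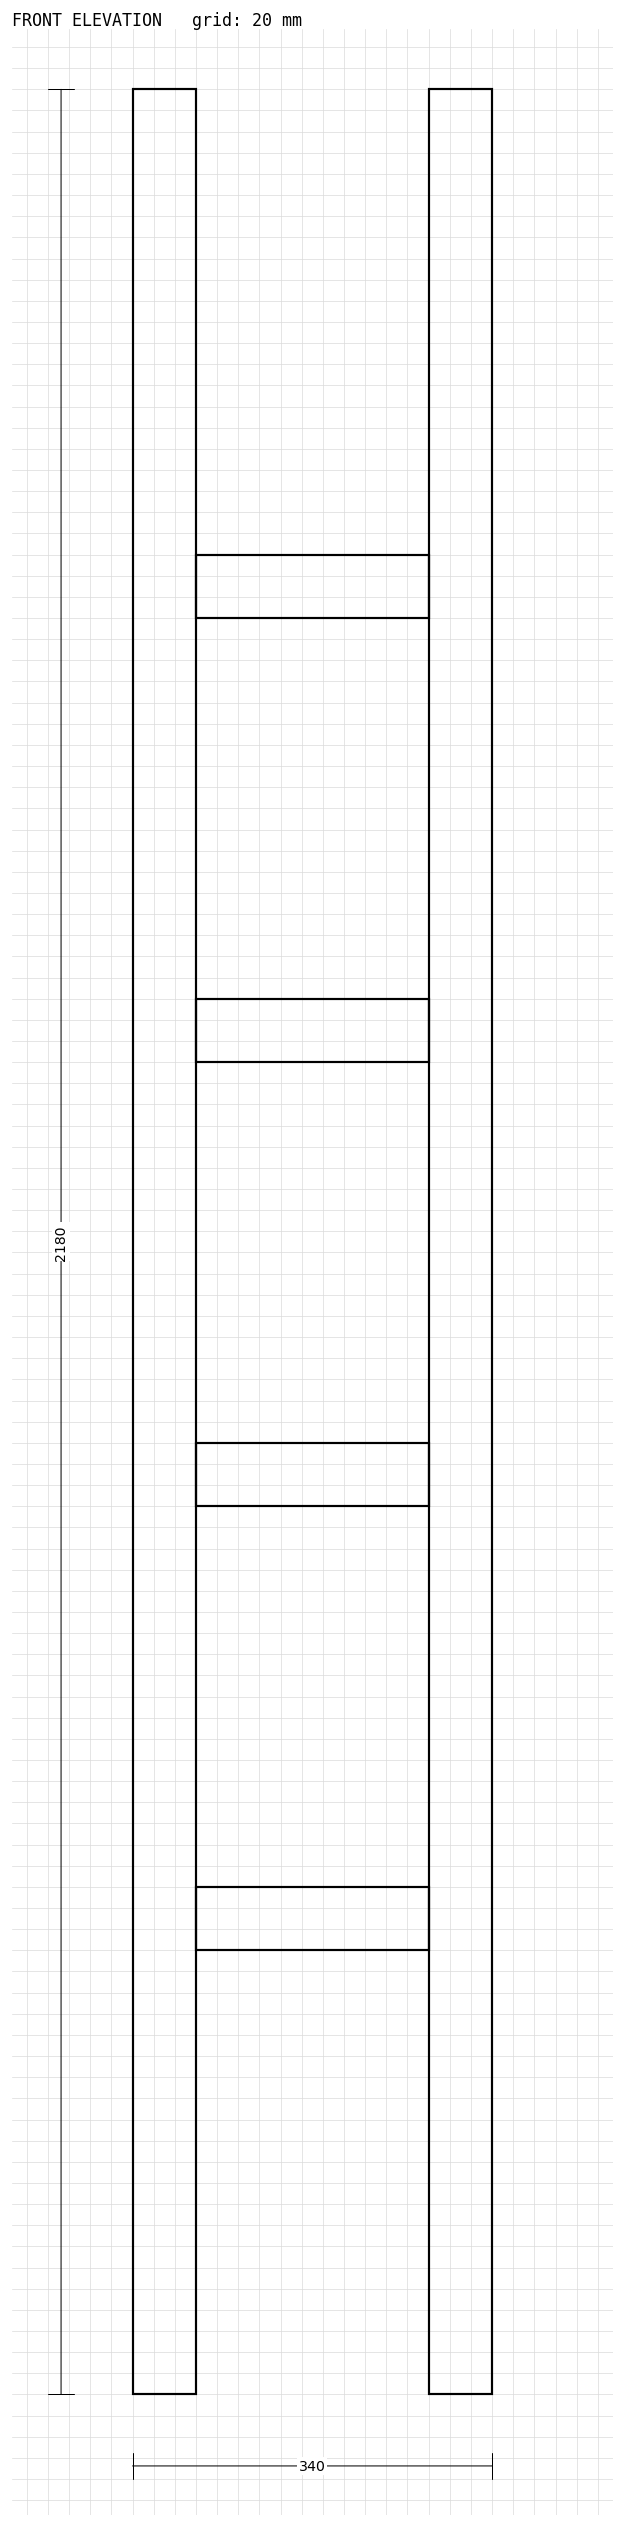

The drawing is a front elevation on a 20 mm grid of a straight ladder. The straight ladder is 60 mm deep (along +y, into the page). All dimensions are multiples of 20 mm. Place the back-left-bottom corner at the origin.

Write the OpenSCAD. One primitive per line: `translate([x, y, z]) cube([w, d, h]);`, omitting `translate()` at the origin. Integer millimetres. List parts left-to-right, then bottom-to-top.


cube([60, 60, 2180]);
translate([60, 0, 420]) cube([220, 60, 60]);
translate([60, 0, 840]) cube([220, 60, 60]);
translate([60, 0, 1260]) cube([220, 60, 60]);
translate([60, 0, 1680]) cube([220, 60, 60]);
translate([280, 0, 0]) cube([60, 60, 2180]);


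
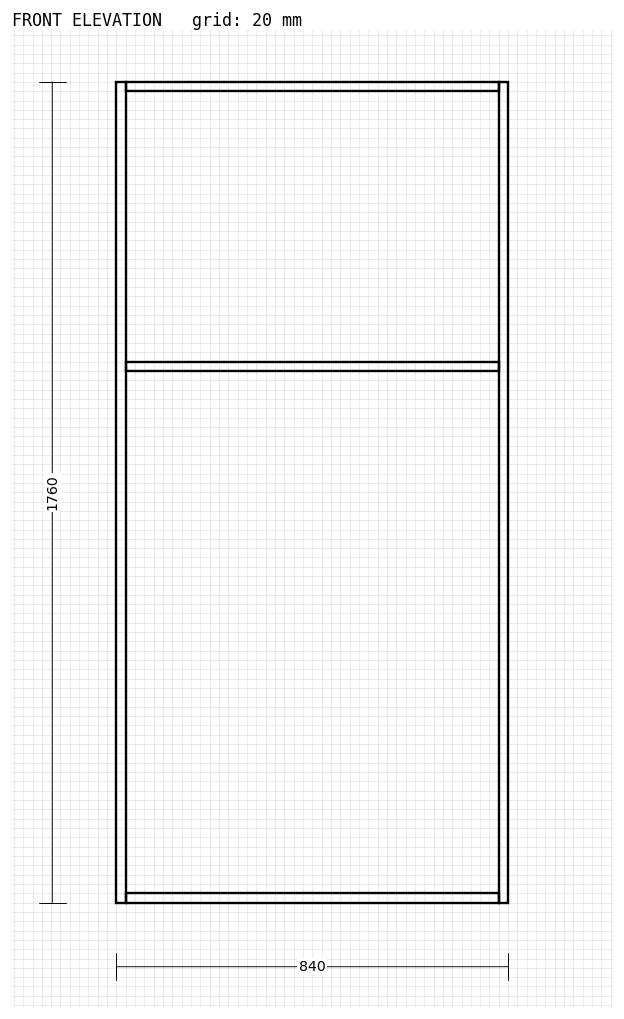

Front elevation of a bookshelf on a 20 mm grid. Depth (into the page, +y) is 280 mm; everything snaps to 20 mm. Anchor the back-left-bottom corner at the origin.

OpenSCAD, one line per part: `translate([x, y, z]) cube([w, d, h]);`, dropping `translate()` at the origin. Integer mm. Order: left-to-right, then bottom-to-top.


cube([20, 280, 1760]);
translate([20, 0, 0]) cube([800, 280, 20]);
translate([20, 0, 1140]) cube([800, 280, 20]);
translate([20, 0, 1740]) cube([800, 280, 20]);
translate([820, 0, 0]) cube([20, 280, 1760]);


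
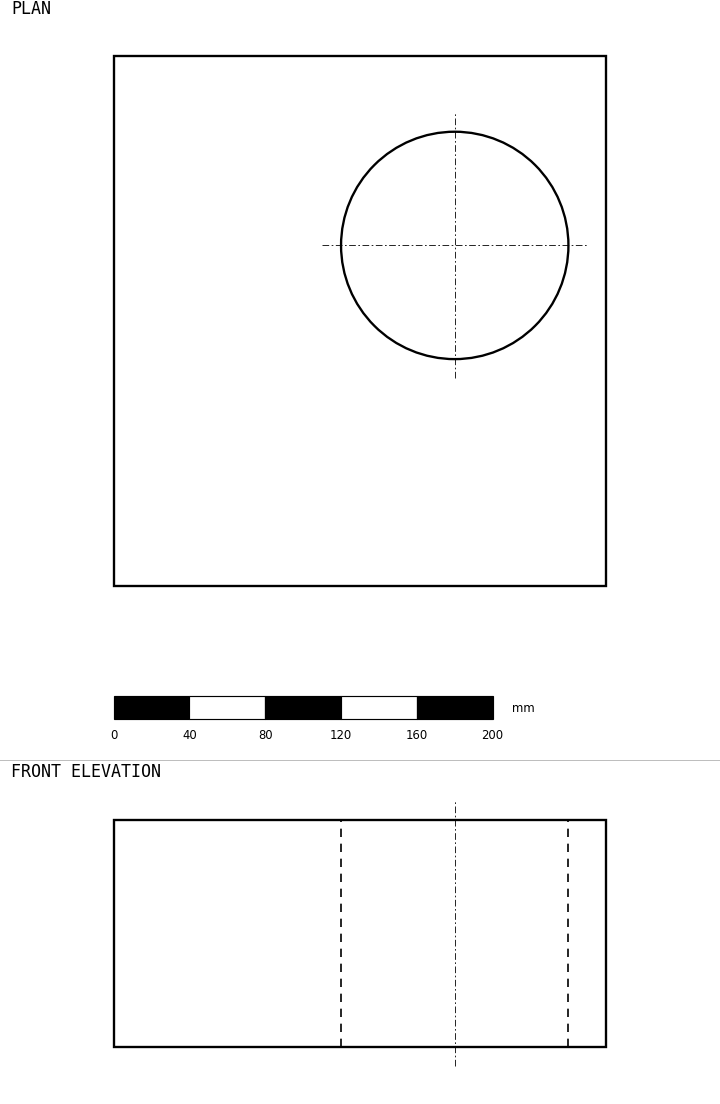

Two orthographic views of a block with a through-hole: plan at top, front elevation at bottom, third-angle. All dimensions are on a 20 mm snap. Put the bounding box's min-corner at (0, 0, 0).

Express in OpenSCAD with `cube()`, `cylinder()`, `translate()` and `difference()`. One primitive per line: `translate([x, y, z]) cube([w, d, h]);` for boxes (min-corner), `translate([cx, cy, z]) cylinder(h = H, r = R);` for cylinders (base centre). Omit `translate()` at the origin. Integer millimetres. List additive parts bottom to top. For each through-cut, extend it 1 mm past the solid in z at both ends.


difference() {
  cube([260, 280, 120]);
  translate([180, 180, -1]) cylinder(h = 122, r = 60);
}
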